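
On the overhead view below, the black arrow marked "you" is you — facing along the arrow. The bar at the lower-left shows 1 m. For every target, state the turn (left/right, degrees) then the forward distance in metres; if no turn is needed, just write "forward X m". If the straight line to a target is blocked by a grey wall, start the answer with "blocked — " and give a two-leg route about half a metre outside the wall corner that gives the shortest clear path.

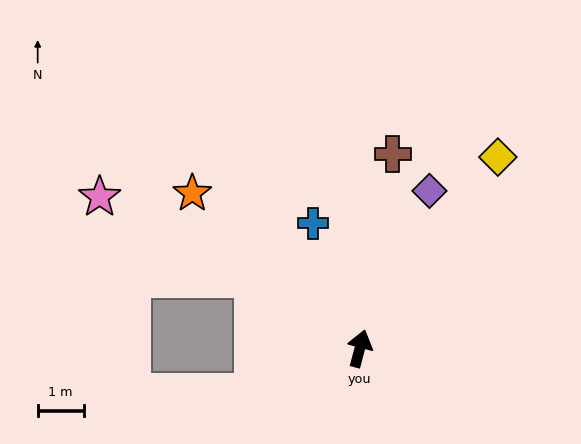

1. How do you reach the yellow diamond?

turn right 21°, forward 5.1 m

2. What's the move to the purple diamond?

turn right 9°, forward 3.8 m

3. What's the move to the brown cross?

turn left 5°, forward 4.3 m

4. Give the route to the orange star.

turn left 62°, forward 5.0 m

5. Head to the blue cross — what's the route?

turn left 35°, forward 2.9 m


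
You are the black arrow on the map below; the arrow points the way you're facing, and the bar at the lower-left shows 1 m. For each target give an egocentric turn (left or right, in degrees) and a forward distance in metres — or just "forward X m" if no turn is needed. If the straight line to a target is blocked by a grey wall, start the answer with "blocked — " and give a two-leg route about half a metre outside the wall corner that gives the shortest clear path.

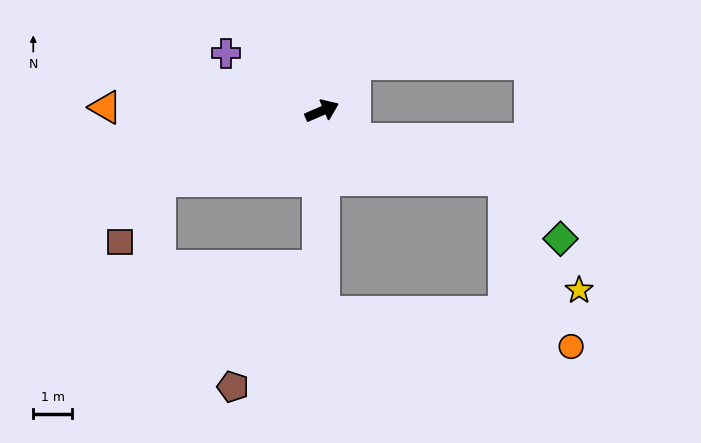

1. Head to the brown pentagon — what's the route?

blocked — turn right 115°, forward 4.0 m, then turn right 34°, forward 3.8 m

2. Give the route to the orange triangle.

turn left 156°, forward 5.6 m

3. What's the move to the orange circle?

blocked — turn right 113°, forward 5.2 m, then turn left 82°, forward 6.5 m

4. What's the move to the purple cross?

turn left 126°, forward 2.9 m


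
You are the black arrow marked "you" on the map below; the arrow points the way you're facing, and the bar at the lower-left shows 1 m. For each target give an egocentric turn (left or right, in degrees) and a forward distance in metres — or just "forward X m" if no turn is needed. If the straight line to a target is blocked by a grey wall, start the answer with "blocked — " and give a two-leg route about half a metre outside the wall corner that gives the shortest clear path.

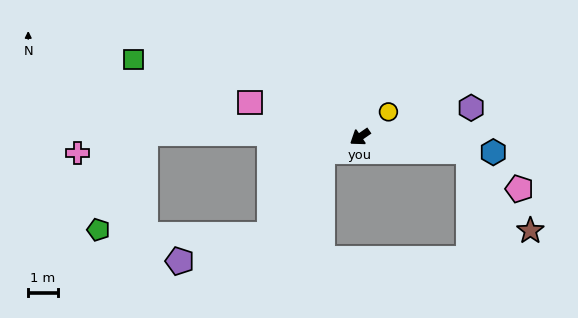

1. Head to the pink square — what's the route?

turn right 52°, forward 3.9 m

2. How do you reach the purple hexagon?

turn left 160°, forward 3.9 m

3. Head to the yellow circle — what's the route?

turn right 173°, forward 1.3 m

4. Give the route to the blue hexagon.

turn left 139°, forward 4.5 m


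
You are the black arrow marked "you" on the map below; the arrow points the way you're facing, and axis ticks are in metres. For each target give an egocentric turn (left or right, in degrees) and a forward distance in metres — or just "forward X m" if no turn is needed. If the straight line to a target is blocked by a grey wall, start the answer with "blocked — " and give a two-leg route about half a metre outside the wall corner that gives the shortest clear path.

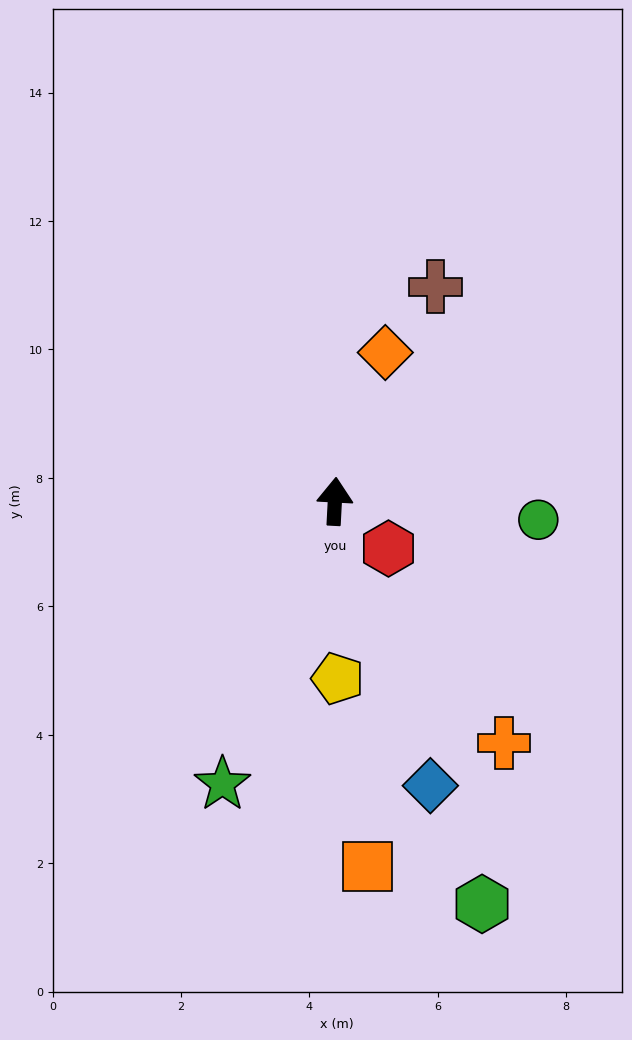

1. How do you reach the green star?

turn left 161°, forward 4.7 m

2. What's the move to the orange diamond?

turn right 16°, forward 2.4 m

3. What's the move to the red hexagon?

turn right 128°, forward 1.1 m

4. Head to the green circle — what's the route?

turn right 92°, forward 3.2 m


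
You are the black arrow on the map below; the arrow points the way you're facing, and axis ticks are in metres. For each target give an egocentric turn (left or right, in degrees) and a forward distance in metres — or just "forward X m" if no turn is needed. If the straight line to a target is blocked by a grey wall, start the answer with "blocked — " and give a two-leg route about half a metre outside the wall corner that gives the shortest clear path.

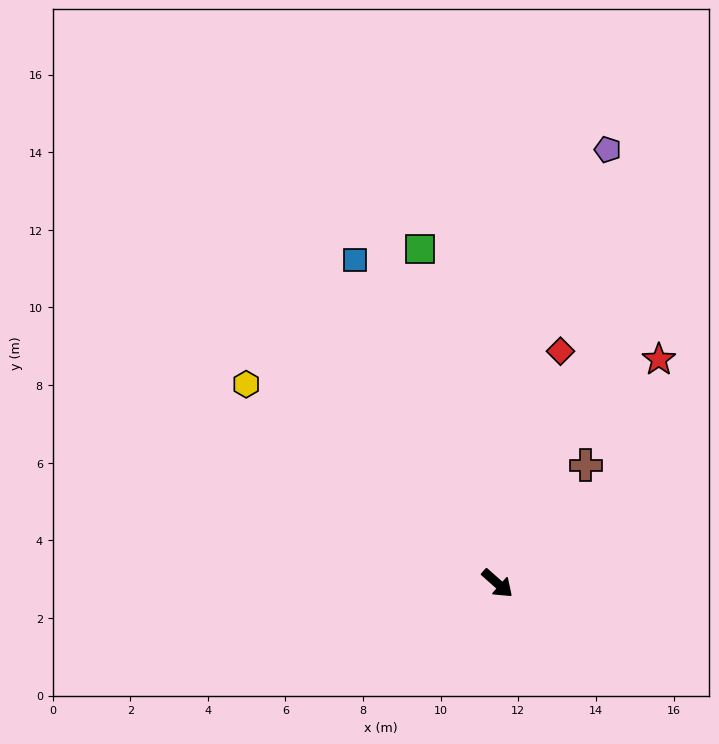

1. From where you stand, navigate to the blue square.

turn left 155°, forward 9.1 m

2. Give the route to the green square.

turn left 145°, forward 8.8 m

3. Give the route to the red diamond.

turn left 116°, forward 6.2 m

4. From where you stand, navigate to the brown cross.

turn left 95°, forward 3.8 m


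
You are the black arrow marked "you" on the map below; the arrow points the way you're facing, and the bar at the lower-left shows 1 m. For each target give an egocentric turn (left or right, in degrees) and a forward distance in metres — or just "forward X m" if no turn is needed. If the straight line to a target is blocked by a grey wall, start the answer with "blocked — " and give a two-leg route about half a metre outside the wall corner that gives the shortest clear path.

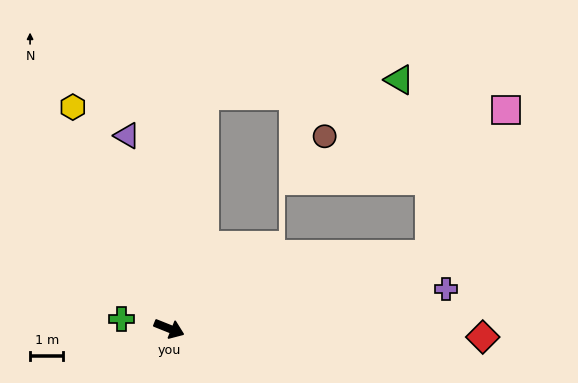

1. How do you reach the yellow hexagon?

turn left 135°, forward 7.3 m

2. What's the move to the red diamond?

turn left 20°, forward 9.4 m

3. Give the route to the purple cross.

turn left 30°, forward 8.4 m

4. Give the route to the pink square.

blocked — turn left 38°, forward 8.1 m, then turn left 46°, forward 4.9 m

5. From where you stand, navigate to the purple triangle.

turn left 124°, forward 5.9 m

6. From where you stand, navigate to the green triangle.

blocked — turn left 103°, forward 7.1 m, then turn right 76°, forward 5.9 m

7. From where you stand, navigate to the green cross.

turn right 170°, forward 1.5 m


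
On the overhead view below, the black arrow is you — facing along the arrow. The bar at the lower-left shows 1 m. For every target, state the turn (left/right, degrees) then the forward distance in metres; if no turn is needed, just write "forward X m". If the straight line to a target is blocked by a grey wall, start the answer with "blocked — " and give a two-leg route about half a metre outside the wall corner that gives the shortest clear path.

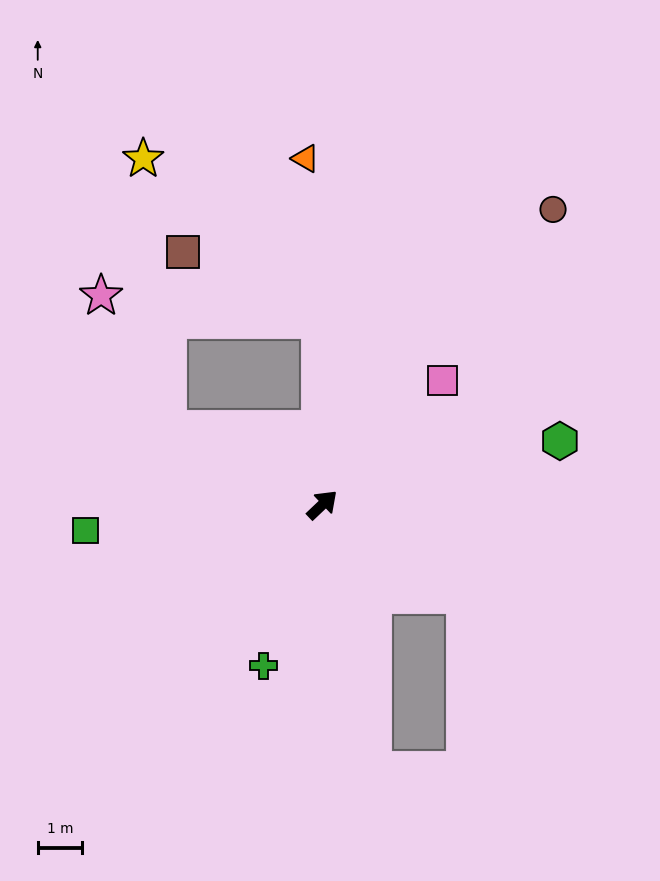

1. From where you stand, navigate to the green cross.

turn right 154°, forward 3.8 m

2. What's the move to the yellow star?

blocked — turn left 47°, forward 4.1 m, then turn left 47°, forward 5.4 m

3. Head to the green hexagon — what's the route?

turn right 28°, forward 5.5 m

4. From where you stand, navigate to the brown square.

blocked — turn left 47°, forward 4.1 m, then turn left 63°, forward 3.4 m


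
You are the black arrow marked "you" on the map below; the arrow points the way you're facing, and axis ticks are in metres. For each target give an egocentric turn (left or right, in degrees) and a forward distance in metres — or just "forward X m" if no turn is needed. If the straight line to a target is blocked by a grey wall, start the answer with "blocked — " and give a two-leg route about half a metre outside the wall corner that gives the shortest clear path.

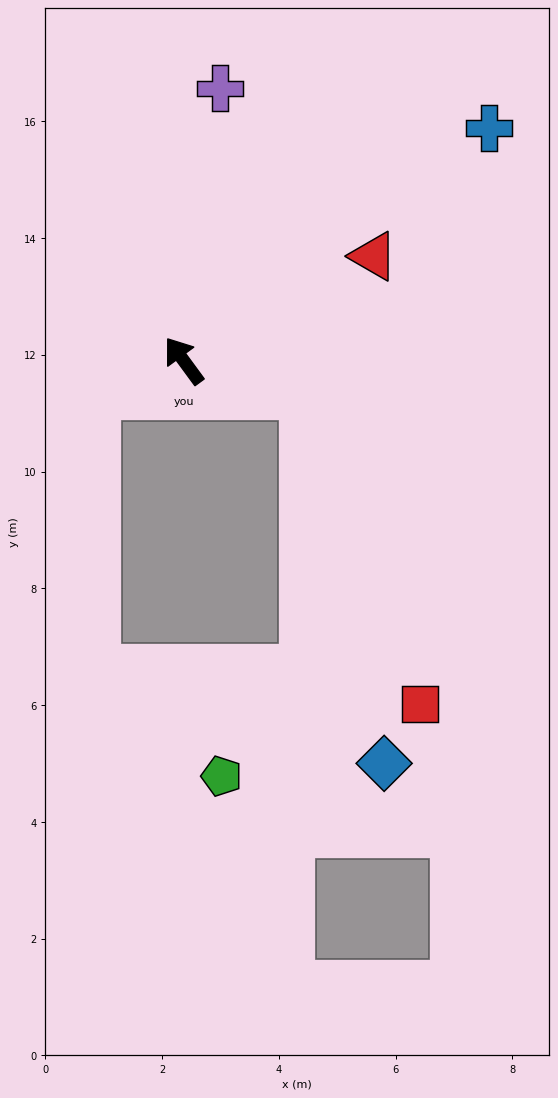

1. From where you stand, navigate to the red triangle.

turn right 97°, forward 3.7 m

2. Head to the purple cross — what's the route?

turn right 44°, forward 4.7 m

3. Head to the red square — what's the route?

blocked — turn right 142°, forward 2.2 m, then turn right 54°, forward 5.6 m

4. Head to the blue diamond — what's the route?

blocked — turn right 142°, forward 2.2 m, then turn right 62°, forward 6.5 m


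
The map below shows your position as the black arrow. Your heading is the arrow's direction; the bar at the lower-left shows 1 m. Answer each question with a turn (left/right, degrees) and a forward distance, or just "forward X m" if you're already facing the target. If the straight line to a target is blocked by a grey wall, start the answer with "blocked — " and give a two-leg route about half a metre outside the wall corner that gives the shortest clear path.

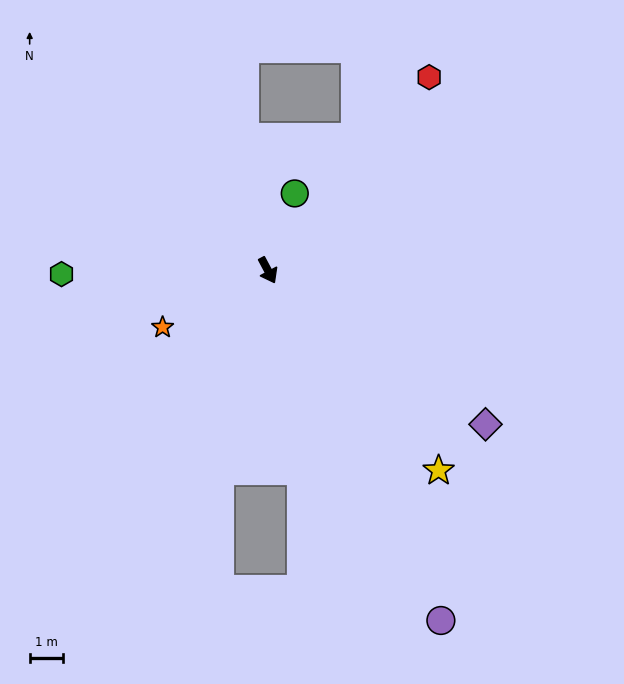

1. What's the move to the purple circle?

forward 11.6 m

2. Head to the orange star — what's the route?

turn right 90°, forward 3.6 m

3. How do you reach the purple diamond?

turn left 27°, forward 7.9 m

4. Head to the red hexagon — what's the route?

turn left 112°, forward 7.5 m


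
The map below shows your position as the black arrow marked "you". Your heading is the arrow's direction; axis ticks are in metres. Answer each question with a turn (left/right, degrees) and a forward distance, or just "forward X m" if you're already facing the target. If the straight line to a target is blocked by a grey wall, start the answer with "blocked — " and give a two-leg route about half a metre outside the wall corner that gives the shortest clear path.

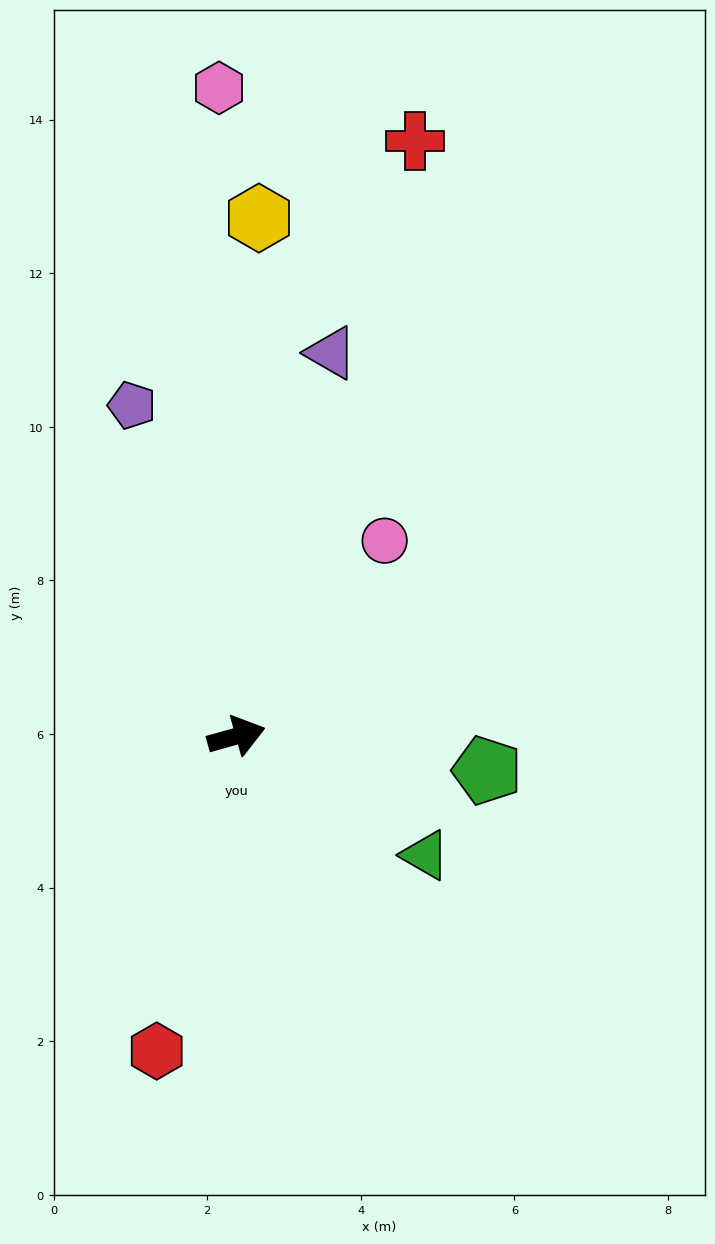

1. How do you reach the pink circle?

turn left 37°, forward 3.2 m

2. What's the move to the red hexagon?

turn right 120°, forward 4.2 m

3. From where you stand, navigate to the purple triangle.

turn left 60°, forward 5.1 m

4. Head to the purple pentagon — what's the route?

turn left 92°, forward 4.5 m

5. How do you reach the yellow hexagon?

turn left 72°, forward 6.8 m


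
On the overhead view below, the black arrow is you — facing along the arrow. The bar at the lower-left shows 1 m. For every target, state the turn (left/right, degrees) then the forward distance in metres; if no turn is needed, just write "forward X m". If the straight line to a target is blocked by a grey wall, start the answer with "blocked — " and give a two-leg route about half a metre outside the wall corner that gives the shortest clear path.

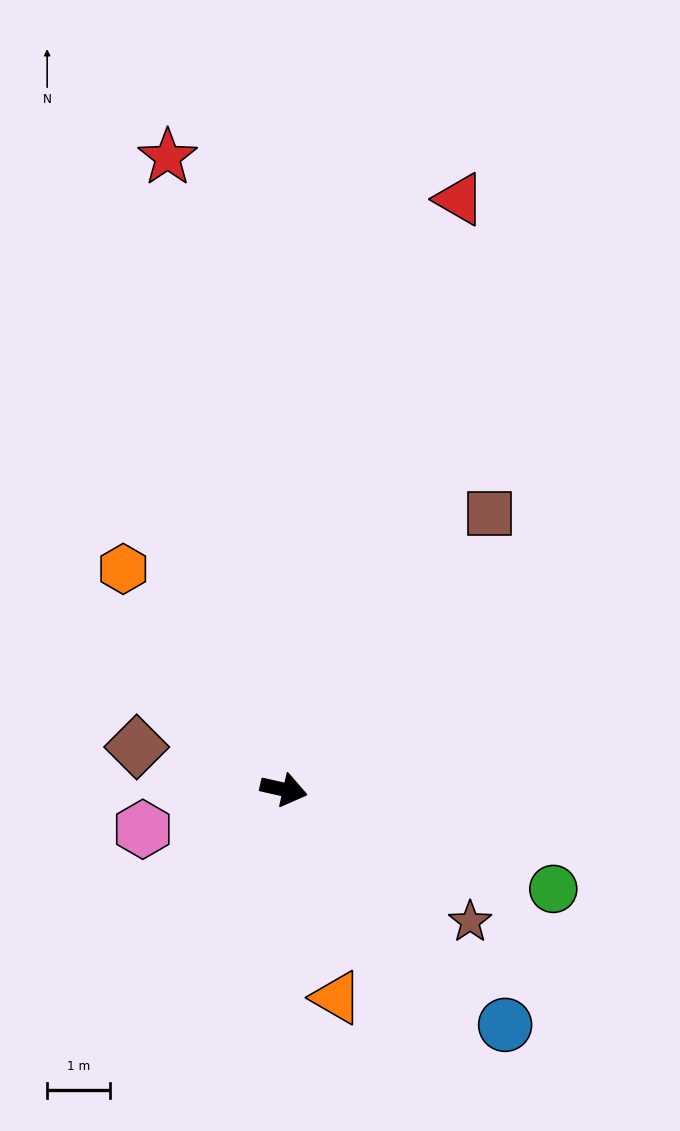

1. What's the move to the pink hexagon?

turn right 152°, forward 2.3 m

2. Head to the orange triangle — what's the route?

turn right 63°, forward 3.4 m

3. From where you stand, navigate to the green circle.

turn right 8°, forward 4.6 m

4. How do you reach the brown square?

turn left 66°, forward 5.5 m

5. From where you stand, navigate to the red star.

turn left 113°, forward 10.3 m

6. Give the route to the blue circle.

turn right 34°, forward 5.2 m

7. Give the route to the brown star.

turn right 23°, forward 3.7 m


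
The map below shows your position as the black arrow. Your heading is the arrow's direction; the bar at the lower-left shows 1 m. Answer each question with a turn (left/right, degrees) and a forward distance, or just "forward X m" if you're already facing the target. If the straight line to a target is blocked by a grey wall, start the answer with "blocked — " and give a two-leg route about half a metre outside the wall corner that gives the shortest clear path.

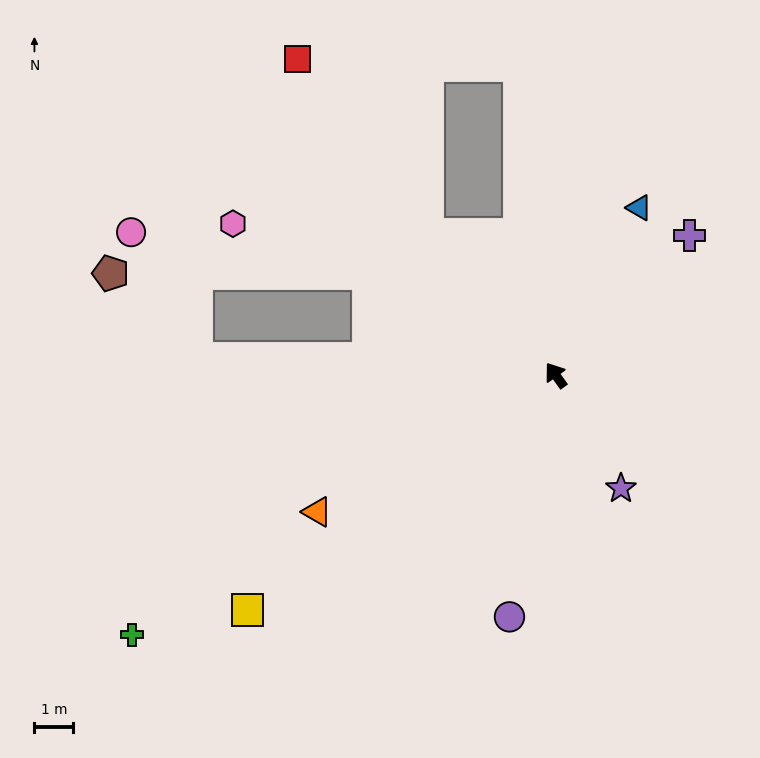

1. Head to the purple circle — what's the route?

turn left 134°, forward 6.3 m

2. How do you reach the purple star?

turn left 174°, forward 3.3 m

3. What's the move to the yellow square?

turn left 92°, forward 9.9 m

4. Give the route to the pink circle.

blocked — turn left 26°, forward 5.5 m, then turn left 18°, forward 6.2 m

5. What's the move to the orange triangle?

turn left 84°, forward 7.0 m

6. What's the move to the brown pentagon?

blocked — turn left 26°, forward 5.5 m, then turn left 28°, forward 6.6 m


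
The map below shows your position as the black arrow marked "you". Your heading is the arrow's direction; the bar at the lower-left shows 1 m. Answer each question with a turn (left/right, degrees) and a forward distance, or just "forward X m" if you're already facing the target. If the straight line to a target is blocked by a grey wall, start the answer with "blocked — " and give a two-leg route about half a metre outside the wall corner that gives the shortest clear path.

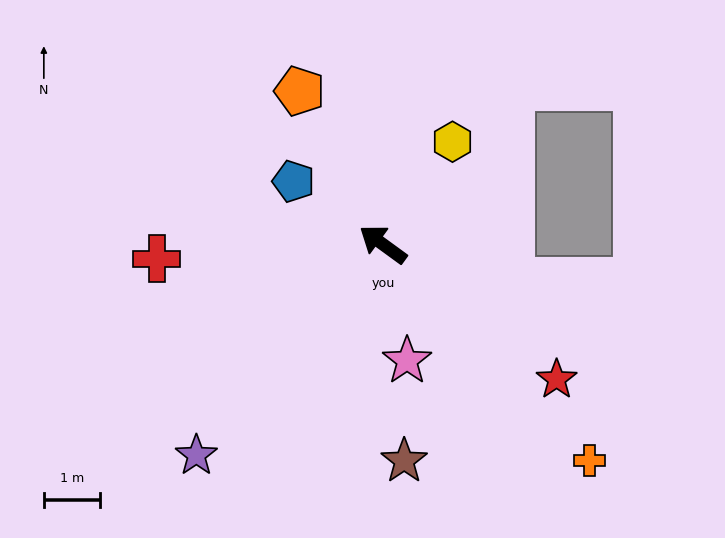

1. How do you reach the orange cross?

turn left 170°, forward 5.3 m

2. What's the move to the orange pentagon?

turn right 25°, forward 3.1 m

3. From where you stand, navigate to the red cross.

turn left 40°, forward 4.0 m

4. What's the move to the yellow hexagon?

turn right 88°, forward 2.2 m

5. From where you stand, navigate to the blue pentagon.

forward 1.9 m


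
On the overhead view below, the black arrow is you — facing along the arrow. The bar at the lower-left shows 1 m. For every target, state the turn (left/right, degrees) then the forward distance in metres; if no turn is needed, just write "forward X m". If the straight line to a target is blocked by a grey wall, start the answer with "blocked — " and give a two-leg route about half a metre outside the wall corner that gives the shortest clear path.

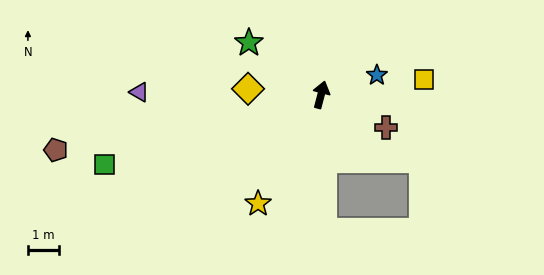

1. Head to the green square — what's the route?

turn left 123°, forward 7.3 m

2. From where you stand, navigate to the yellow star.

turn left 165°, forward 4.0 m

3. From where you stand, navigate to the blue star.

turn right 56°, forward 1.9 m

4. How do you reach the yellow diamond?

turn left 100°, forward 2.4 m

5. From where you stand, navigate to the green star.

turn left 69°, forward 2.9 m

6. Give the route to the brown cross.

turn right 102°, forward 2.3 m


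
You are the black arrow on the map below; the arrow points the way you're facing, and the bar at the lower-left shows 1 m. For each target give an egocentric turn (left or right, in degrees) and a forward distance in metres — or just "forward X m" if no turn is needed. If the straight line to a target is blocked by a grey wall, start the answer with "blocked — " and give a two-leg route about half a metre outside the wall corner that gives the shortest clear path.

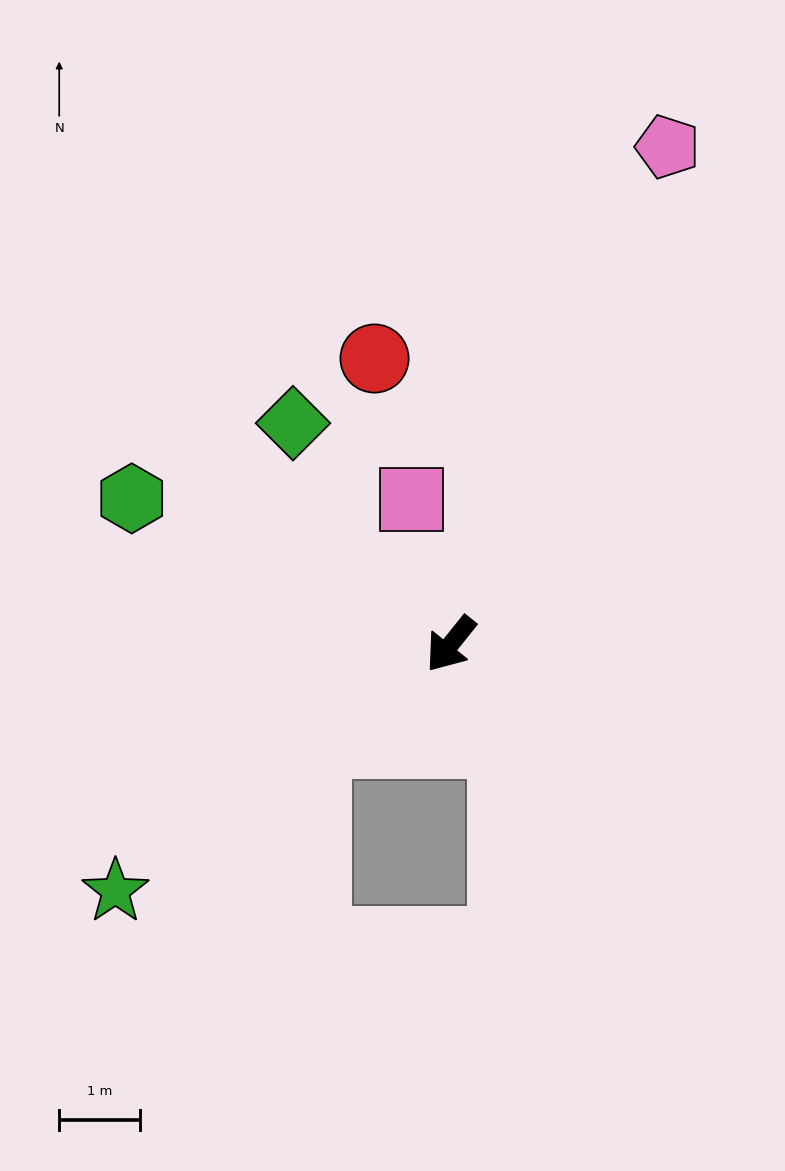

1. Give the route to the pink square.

turn right 126°, forward 1.8 m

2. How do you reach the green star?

turn right 15°, forward 5.1 m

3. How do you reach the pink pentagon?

turn right 165°, forward 6.7 m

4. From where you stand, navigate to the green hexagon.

turn right 76°, forward 4.3 m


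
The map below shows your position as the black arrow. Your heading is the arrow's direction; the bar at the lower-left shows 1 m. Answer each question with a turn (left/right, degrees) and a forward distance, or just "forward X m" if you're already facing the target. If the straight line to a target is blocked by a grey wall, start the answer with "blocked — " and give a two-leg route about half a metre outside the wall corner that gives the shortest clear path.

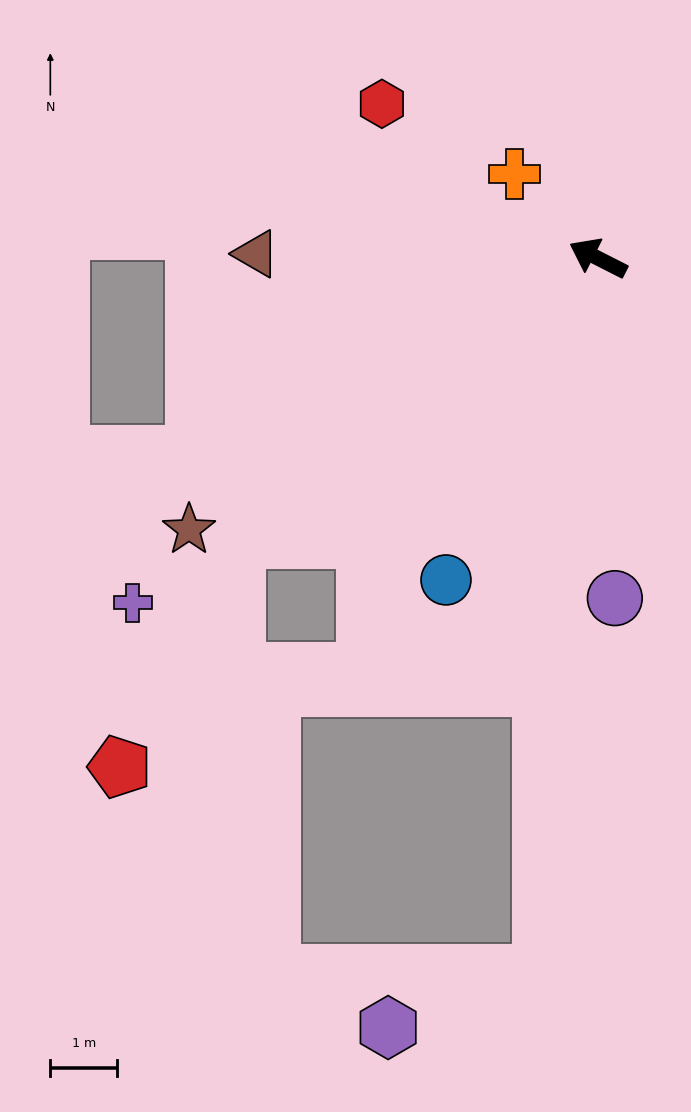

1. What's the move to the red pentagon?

blocked — turn left 65°, forward 6.8 m, then turn left 25°, forward 3.8 m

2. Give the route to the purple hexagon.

blocked — turn left 112°, forward 10.7 m, then turn right 65°, forward 2.4 m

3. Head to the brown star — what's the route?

turn left 61°, forward 7.3 m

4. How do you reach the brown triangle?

turn left 26°, forward 5.1 m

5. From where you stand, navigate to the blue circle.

turn left 92°, forward 5.3 m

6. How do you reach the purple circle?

turn left 120°, forward 5.1 m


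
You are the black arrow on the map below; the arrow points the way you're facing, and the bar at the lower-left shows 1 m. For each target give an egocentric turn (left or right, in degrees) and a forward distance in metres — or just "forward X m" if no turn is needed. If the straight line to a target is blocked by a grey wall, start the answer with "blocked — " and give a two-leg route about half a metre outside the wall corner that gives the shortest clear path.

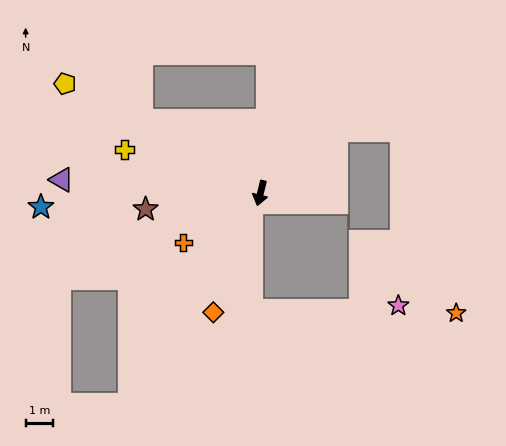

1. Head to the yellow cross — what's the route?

turn right 94°, forward 5.1 m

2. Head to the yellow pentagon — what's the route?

turn right 105°, forward 8.0 m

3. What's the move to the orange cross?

turn right 44°, forward 3.3 m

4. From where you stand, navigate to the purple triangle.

turn right 80°, forward 7.2 m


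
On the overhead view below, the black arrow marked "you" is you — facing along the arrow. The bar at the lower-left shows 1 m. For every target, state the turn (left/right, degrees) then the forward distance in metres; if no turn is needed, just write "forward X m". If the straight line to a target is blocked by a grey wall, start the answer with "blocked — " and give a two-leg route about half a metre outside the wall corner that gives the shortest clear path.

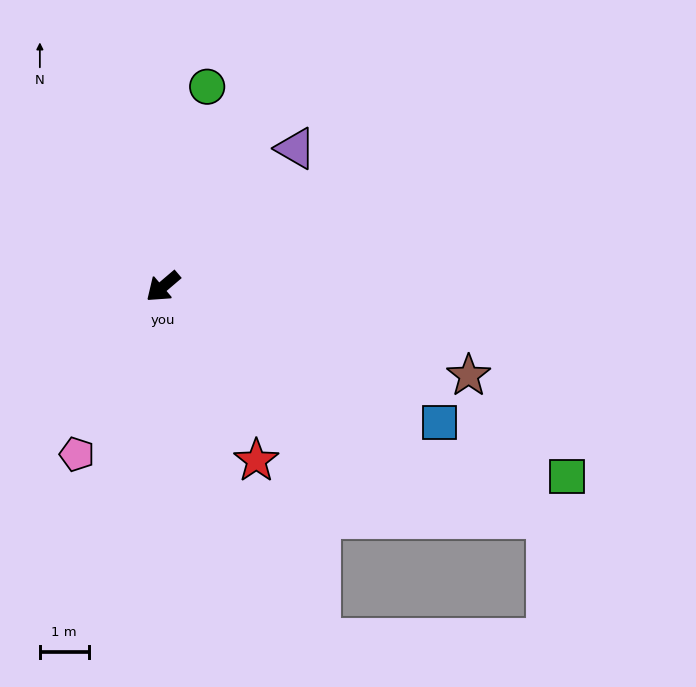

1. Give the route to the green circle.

turn right 143°, forward 4.2 m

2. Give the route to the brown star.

turn left 123°, forward 6.5 m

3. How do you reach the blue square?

turn left 113°, forward 6.3 m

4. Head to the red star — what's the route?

turn left 78°, forward 4.1 m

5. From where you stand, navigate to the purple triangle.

turn right 174°, forward 3.9 m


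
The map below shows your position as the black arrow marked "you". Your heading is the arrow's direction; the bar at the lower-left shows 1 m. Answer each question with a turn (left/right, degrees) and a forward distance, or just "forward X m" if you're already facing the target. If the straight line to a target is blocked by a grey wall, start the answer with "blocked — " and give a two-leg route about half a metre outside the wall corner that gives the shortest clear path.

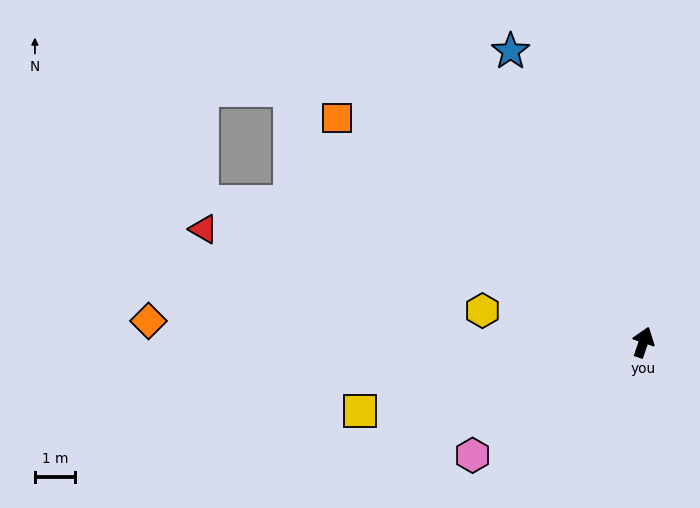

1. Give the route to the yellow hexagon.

turn left 98°, forward 4.1 m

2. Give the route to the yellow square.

turn left 123°, forward 7.3 m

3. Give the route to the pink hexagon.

turn left 142°, forward 5.1 m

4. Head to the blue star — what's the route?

turn left 43°, forward 8.0 m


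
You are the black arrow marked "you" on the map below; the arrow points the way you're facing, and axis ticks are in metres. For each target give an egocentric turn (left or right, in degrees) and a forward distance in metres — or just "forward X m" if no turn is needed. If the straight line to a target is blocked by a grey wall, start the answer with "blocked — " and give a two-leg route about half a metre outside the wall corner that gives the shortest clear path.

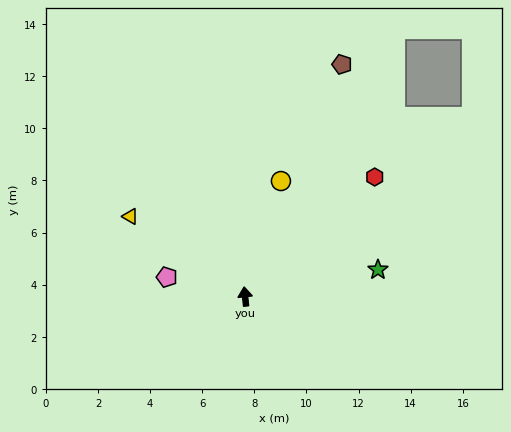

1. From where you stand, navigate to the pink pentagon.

turn left 70°, forward 3.1 m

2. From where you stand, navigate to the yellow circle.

turn right 23°, forward 4.6 m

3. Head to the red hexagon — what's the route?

turn right 53°, forward 6.8 m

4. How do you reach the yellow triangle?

turn left 49°, forward 5.4 m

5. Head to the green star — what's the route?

turn right 85°, forward 5.2 m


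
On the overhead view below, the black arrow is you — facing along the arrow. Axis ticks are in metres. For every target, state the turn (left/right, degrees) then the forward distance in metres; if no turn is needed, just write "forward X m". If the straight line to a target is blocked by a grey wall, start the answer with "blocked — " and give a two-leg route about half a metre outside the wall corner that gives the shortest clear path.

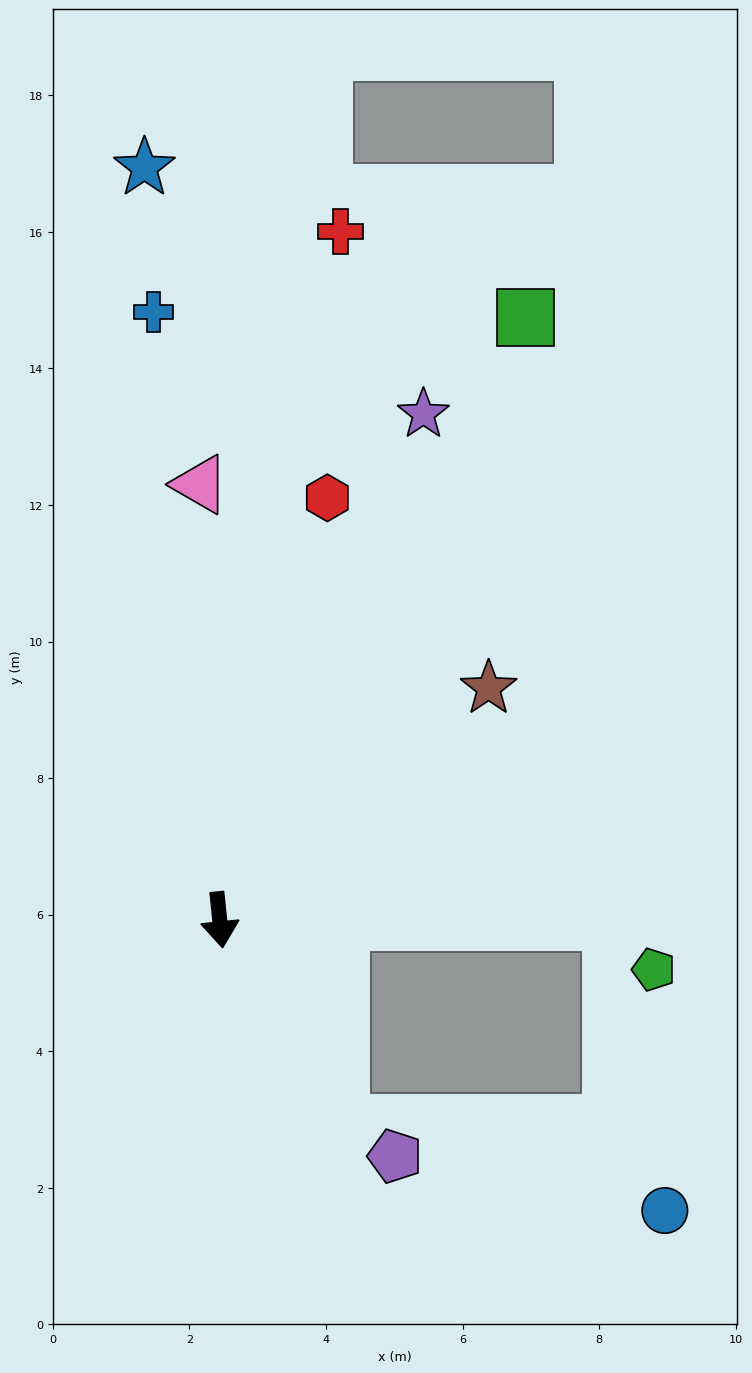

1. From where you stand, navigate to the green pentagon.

blocked — turn left 84°, forward 5.7 m, then turn right 49°, forward 0.9 m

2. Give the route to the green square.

turn left 147°, forward 9.9 m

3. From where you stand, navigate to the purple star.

turn left 152°, forward 8.0 m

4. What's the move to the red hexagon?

turn left 160°, forward 6.4 m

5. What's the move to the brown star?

turn left 125°, forward 5.2 m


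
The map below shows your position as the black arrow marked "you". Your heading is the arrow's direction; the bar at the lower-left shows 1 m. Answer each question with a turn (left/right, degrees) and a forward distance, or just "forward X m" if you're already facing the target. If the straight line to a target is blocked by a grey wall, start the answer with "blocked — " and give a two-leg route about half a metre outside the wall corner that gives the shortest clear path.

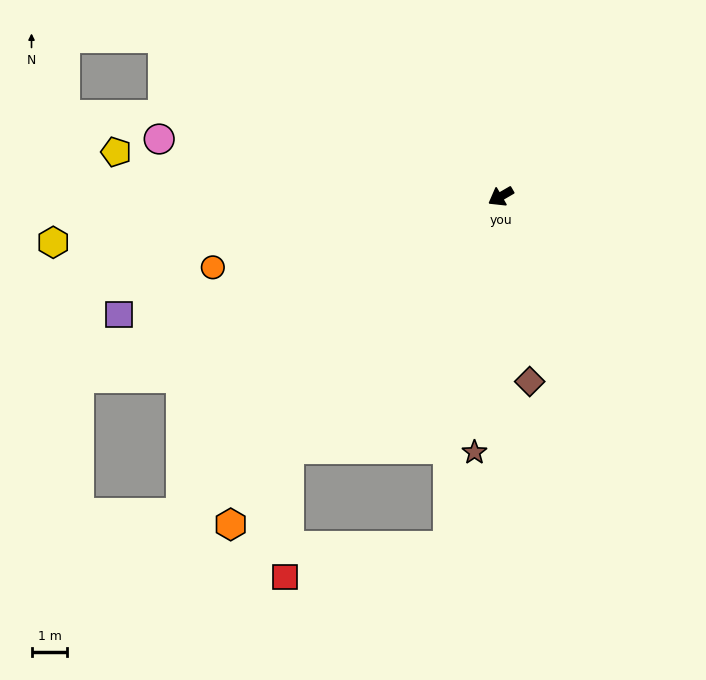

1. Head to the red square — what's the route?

blocked — turn left 20°, forward 9.2 m, then turn left 38°, forward 3.6 m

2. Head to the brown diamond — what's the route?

turn left 69°, forward 5.2 m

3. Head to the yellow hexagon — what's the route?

turn right 24°, forward 12.5 m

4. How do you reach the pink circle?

turn right 40°, forward 9.6 m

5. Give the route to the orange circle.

turn right 16°, forward 8.2 m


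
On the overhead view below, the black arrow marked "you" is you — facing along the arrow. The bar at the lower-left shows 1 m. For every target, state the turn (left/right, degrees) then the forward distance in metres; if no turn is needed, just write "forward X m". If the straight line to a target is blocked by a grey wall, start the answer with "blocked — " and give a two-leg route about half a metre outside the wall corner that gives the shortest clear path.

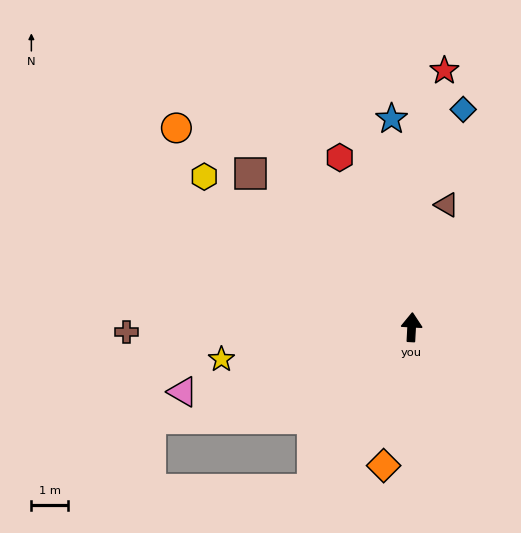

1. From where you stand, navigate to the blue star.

turn left 9°, forward 5.7 m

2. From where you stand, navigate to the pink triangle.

turn left 109°, forward 6.4 m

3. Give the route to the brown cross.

turn left 94°, forward 7.7 m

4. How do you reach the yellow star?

turn left 103°, forward 5.2 m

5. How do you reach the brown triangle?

turn right 13°, forward 3.4 m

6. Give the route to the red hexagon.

turn left 26°, forward 5.0 m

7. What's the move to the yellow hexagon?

turn left 57°, forward 6.9 m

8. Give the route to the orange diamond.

turn left 172°, forward 3.8 m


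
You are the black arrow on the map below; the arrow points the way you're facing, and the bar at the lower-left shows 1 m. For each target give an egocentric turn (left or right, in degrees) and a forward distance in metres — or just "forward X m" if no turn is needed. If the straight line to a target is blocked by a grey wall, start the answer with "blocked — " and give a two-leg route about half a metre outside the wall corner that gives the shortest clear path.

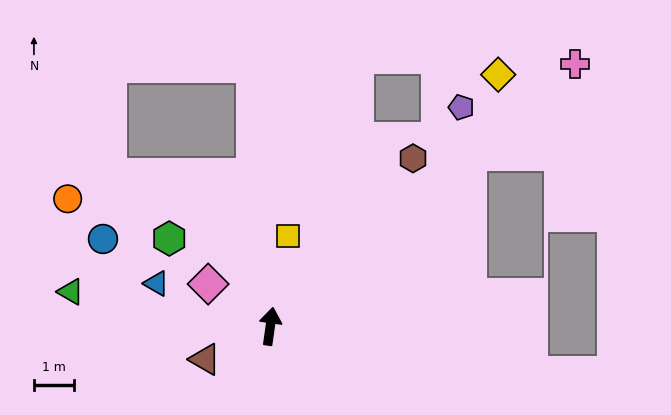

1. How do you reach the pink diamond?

turn left 64°, forward 1.9 m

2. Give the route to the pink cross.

turn right 41°, forward 10.0 m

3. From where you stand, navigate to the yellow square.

turn right 3°, forward 2.3 m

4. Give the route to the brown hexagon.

turn right 32°, forward 5.5 m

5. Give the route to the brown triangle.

turn left 125°, forward 1.8 m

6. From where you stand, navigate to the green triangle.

turn left 88°, forward 5.1 m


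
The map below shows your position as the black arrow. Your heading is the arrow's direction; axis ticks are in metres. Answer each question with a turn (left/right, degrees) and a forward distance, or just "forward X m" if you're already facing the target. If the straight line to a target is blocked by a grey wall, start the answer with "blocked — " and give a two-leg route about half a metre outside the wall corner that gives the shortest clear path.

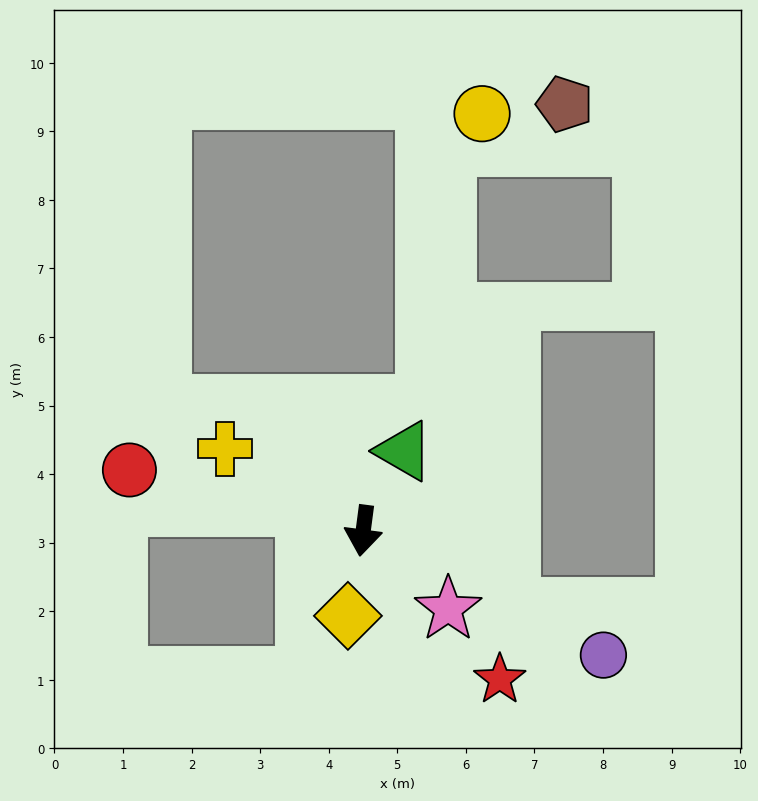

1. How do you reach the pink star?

turn left 55°, forward 1.7 m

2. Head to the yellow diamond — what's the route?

turn right 3°, forward 1.3 m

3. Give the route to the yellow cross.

turn right 113°, forward 2.3 m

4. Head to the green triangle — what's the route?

turn left 160°, forward 1.3 m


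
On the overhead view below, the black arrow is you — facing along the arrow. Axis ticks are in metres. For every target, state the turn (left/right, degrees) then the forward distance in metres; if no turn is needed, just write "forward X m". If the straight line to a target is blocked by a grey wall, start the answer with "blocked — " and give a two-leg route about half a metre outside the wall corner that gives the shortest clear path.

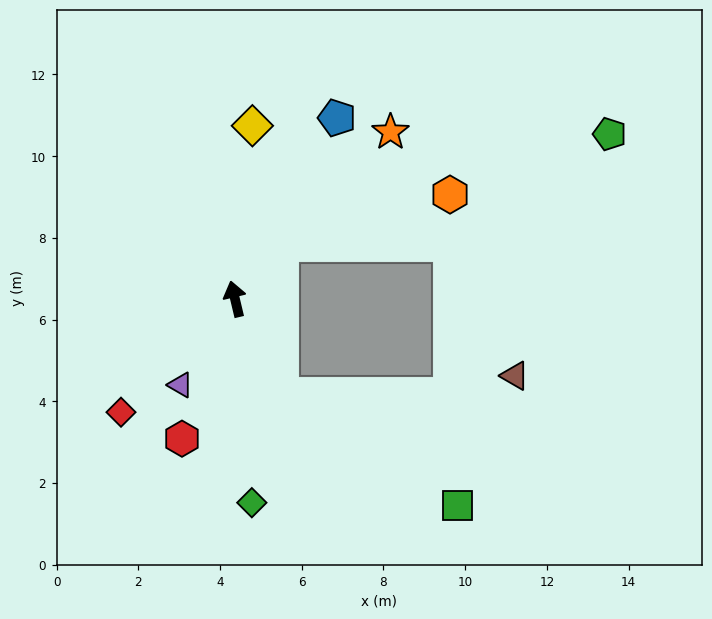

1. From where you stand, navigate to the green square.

blocked — turn right 168°, forward 2.6 m, then turn left 32°, forward 5.1 m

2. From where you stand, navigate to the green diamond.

turn left 171°, forward 5.0 m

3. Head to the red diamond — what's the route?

turn left 121°, forward 3.9 m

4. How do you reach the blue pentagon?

turn right 43°, forward 5.1 m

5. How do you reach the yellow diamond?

turn right 19°, forward 4.3 m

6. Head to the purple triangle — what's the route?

turn left 134°, forward 2.5 m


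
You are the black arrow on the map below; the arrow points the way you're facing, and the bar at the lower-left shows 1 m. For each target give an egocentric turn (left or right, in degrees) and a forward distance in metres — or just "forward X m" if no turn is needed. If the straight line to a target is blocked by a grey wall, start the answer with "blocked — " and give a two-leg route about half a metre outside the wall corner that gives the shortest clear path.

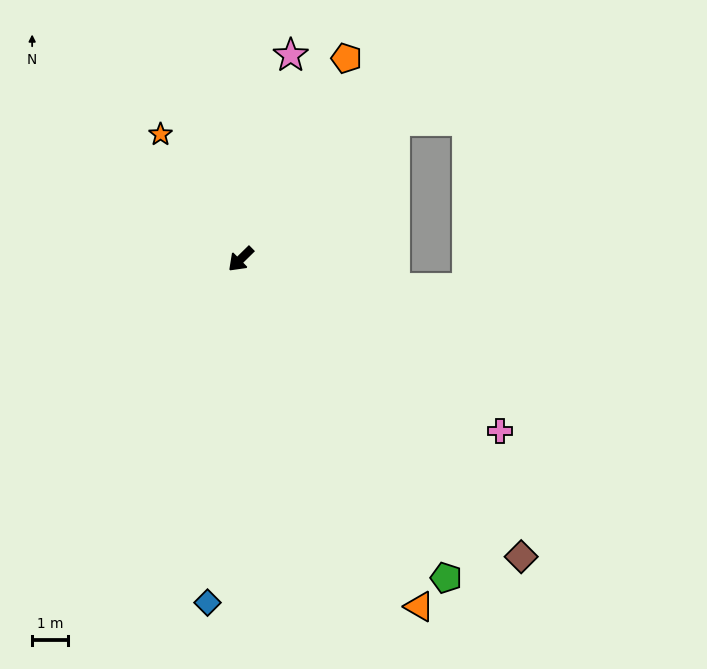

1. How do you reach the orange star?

turn right 102°, forward 4.2 m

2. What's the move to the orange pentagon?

turn right 162°, forward 6.4 m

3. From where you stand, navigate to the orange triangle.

turn left 73°, forward 11.0 m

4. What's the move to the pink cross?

turn left 102°, forward 8.8 m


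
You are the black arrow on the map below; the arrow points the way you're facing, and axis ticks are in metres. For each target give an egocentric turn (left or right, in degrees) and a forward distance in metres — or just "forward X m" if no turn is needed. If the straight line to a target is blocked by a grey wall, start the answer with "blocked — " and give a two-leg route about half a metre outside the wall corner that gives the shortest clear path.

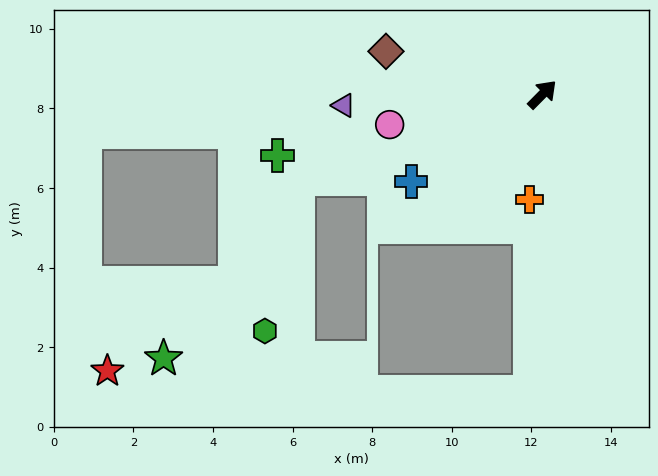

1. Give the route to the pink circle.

turn left 146°, forward 3.9 m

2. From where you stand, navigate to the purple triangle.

turn left 138°, forward 5.0 m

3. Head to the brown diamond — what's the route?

turn left 119°, forward 4.1 m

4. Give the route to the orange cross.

turn right 142°, forward 2.7 m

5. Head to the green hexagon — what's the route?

blocked — turn left 154°, forward 6.5 m, then turn left 58°, forward 3.9 m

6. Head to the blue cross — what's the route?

turn left 168°, forward 4.0 m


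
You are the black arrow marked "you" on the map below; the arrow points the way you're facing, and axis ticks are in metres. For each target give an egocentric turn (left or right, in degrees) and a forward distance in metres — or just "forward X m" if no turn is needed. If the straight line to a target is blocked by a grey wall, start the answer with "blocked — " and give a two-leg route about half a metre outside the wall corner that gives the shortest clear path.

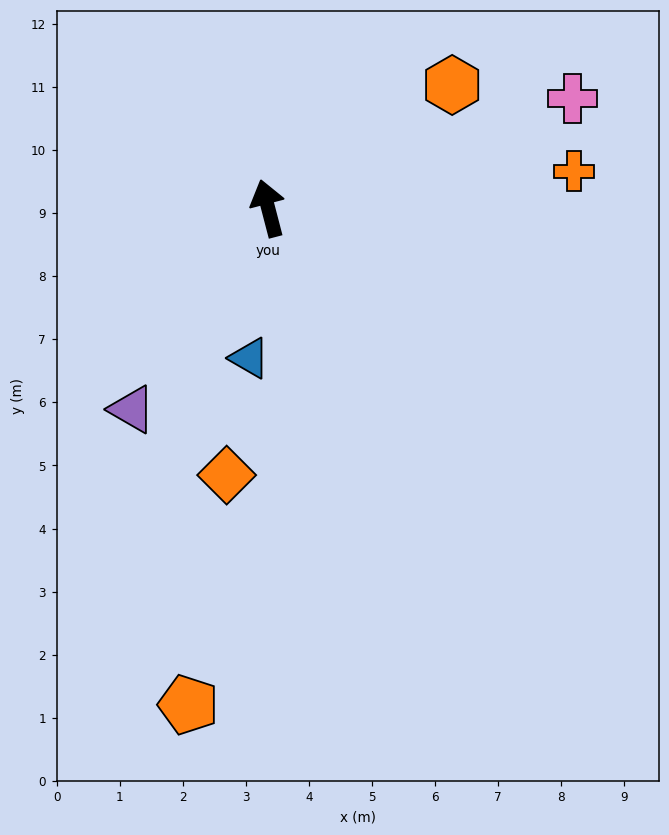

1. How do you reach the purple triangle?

turn left 131°, forward 3.9 m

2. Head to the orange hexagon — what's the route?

turn right 71°, forward 3.5 m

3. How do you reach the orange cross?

turn right 98°, forward 4.9 m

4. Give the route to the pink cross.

turn right 85°, forward 5.1 m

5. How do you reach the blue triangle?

turn left 158°, forward 2.4 m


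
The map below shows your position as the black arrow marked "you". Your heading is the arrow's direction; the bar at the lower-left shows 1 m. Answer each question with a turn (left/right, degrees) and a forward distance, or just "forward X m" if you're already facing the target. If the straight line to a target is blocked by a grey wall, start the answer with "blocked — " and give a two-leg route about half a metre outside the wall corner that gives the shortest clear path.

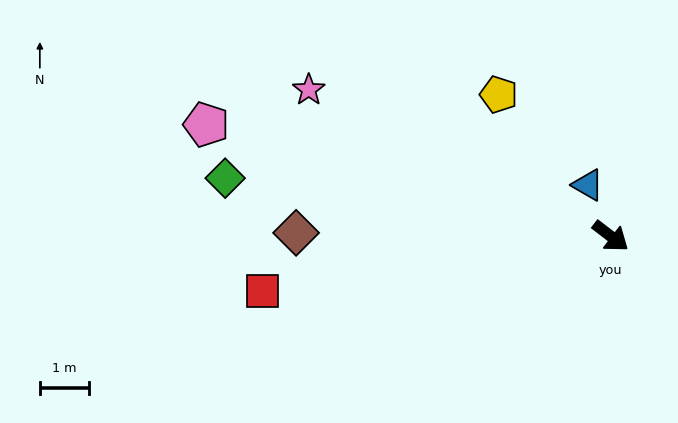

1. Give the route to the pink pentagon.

turn right 158°, forward 8.5 m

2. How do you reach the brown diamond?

turn right 143°, forward 6.4 m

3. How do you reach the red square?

turn right 134°, forward 7.1 m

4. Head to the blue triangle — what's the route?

turn left 152°, forward 1.1 m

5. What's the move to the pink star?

turn right 168°, forward 6.8 m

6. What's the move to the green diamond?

turn right 151°, forward 7.9 m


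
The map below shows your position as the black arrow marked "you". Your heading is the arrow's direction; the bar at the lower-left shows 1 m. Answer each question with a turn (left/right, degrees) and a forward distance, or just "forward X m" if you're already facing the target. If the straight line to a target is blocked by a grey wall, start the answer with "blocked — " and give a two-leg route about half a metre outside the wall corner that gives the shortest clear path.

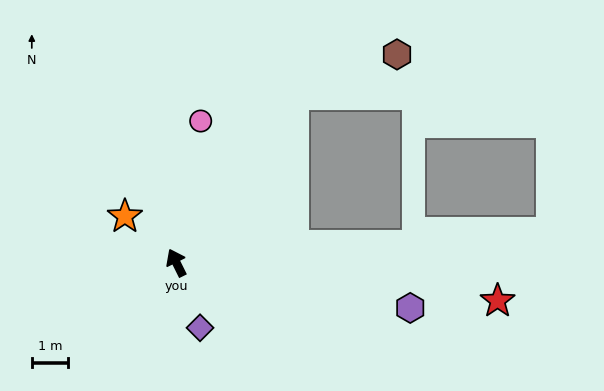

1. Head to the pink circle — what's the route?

turn right 36°, forward 4.0 m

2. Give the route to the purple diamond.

turn left 174°, forward 1.9 m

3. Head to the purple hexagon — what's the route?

turn right 127°, forward 6.6 m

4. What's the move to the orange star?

turn left 22°, forward 1.9 m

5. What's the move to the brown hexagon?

blocked — turn right 62°, forward 5.7 m, then turn right 33°, forward 3.1 m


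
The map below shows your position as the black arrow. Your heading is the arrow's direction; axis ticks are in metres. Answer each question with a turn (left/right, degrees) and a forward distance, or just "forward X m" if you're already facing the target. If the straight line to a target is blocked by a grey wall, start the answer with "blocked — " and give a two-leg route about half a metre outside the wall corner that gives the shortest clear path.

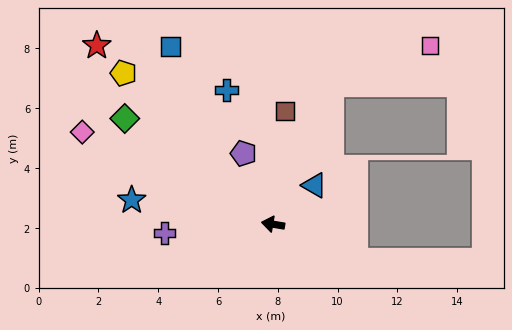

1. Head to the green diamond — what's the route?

turn right 26°, forward 6.1 m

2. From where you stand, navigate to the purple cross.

turn left 14°, forward 3.6 m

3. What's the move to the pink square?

blocked — turn right 103°, forward 5.1 m, then turn right 45°, forward 3.5 m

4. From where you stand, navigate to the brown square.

turn right 86°, forward 3.8 m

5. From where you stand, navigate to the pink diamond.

turn right 16°, forward 7.1 m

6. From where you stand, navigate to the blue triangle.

turn right 127°, forward 1.9 m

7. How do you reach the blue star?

forward 4.8 m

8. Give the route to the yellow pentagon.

turn right 36°, forward 7.1 m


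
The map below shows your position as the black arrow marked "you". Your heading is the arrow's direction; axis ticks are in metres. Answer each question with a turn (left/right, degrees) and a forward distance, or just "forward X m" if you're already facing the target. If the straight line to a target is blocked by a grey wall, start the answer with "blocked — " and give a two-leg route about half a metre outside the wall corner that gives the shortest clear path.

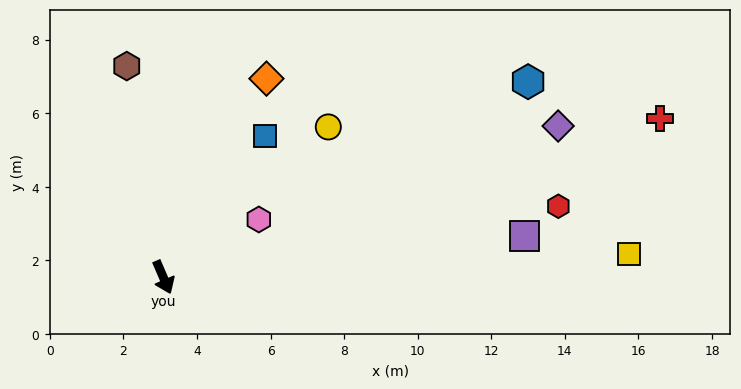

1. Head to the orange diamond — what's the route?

turn left 129°, forward 6.1 m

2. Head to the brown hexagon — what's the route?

turn left 166°, forward 5.8 m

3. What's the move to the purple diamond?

turn left 88°, forward 11.5 m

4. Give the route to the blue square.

turn left 121°, forward 4.7 m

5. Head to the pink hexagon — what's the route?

turn left 98°, forward 3.0 m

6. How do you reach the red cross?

turn left 84°, forward 14.2 m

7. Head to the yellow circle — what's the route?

turn left 109°, forward 6.1 m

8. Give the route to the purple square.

turn left 73°, forward 9.9 m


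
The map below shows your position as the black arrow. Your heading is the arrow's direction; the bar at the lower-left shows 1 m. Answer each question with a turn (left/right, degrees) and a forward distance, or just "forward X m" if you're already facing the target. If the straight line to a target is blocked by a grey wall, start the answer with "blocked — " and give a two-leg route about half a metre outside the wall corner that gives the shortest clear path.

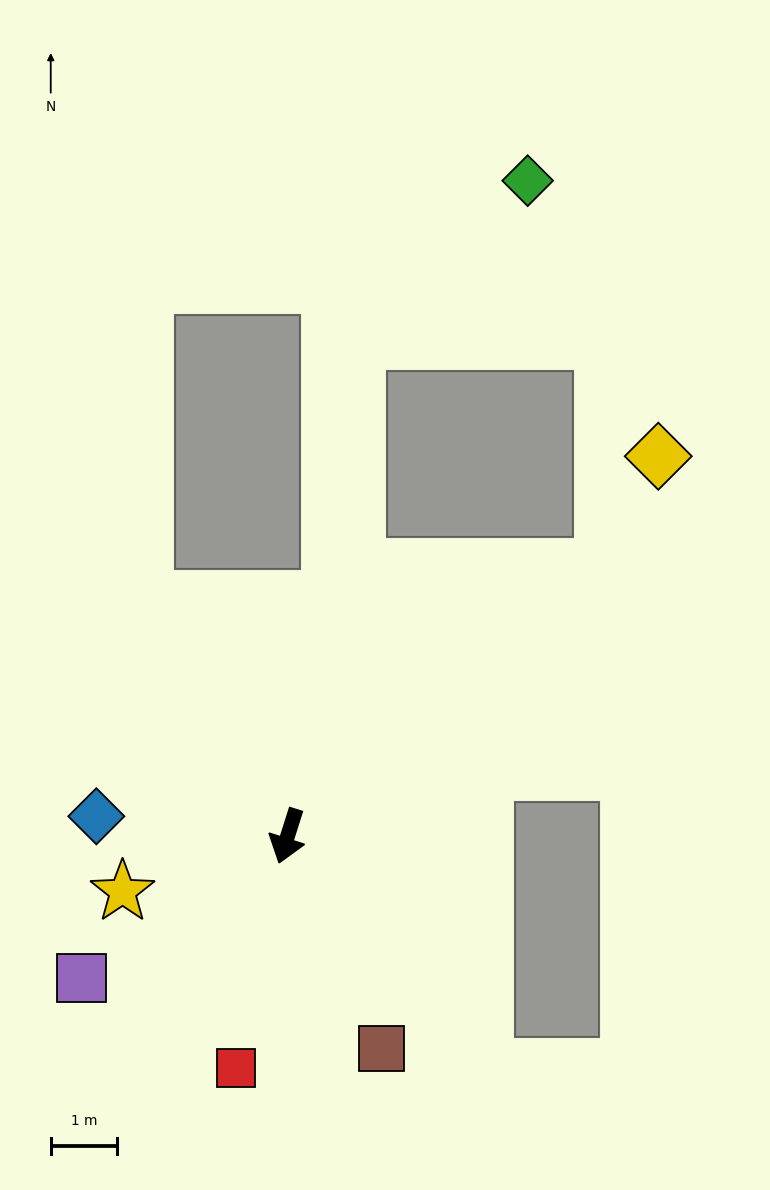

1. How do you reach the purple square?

turn right 38°, forward 3.8 m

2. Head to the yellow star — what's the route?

turn right 54°, forward 2.6 m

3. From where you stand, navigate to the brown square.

turn left 41°, forward 3.5 m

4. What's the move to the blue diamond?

turn right 78°, forward 2.9 m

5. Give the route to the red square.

turn left 5°, forward 3.6 m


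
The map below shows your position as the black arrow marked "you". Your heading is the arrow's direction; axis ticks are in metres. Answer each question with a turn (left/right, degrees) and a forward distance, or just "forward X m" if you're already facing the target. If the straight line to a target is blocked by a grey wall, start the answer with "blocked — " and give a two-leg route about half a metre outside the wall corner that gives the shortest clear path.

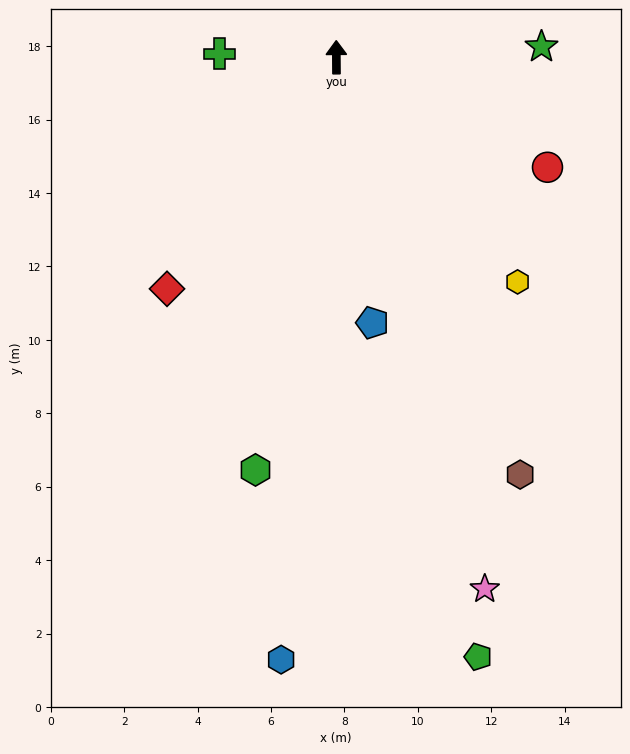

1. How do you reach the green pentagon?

turn right 167°, forward 16.8 m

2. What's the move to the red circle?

turn right 118°, forward 6.5 m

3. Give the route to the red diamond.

turn left 143°, forward 7.8 m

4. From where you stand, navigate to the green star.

turn right 87°, forward 5.6 m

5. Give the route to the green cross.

turn left 88°, forward 3.2 m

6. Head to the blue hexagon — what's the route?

turn left 174°, forward 16.5 m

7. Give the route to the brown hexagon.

turn right 157°, forward 12.4 m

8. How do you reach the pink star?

turn right 165°, forward 15.0 m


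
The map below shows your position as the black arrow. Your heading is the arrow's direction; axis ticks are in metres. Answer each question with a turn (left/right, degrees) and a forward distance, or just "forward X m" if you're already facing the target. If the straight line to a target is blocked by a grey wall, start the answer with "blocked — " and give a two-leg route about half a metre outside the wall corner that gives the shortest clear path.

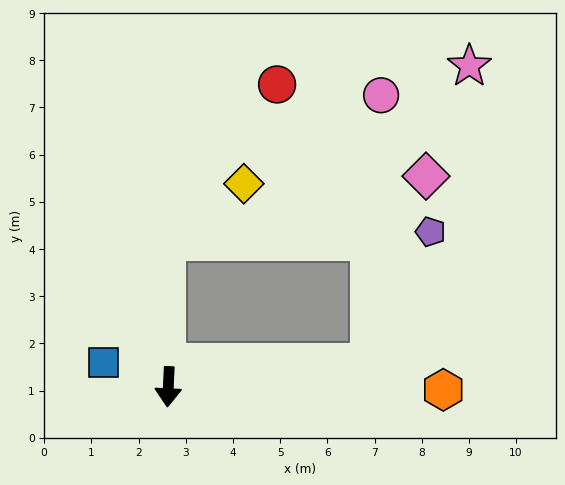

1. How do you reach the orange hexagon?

turn left 92°, forward 5.8 m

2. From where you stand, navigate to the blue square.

turn right 108°, forward 1.5 m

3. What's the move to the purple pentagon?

blocked — turn left 99°, forward 4.3 m, then turn left 59°, forward 3.1 m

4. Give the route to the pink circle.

blocked — turn left 99°, forward 4.3 m, then turn left 81°, forward 5.7 m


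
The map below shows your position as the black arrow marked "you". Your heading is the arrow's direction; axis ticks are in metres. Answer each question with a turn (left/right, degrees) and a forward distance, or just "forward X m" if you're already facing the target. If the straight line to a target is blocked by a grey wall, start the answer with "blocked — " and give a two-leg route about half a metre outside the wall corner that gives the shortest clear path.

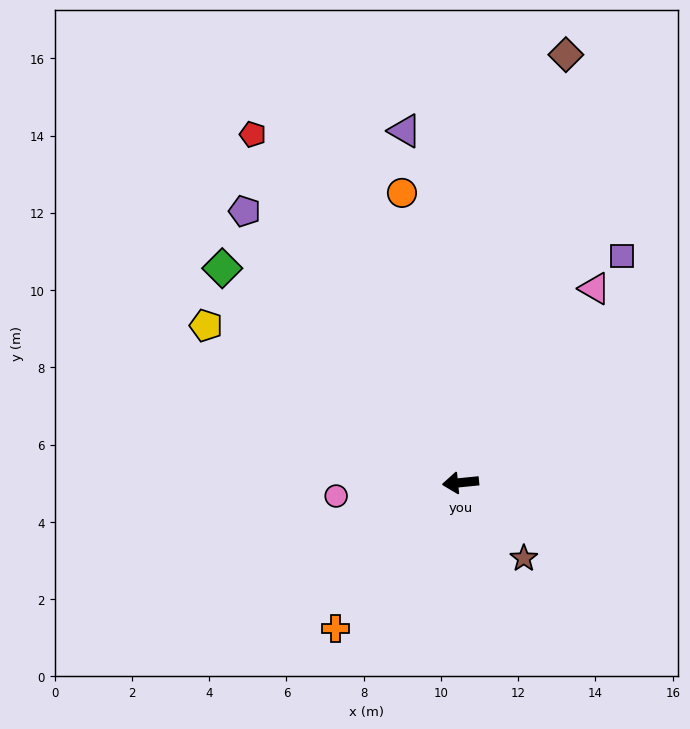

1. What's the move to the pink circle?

forward 3.2 m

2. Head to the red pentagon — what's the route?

turn right 65°, forward 10.5 m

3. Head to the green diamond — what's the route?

turn right 48°, forward 8.3 m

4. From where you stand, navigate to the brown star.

turn left 124°, forward 2.6 m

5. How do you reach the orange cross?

turn left 44°, forward 5.0 m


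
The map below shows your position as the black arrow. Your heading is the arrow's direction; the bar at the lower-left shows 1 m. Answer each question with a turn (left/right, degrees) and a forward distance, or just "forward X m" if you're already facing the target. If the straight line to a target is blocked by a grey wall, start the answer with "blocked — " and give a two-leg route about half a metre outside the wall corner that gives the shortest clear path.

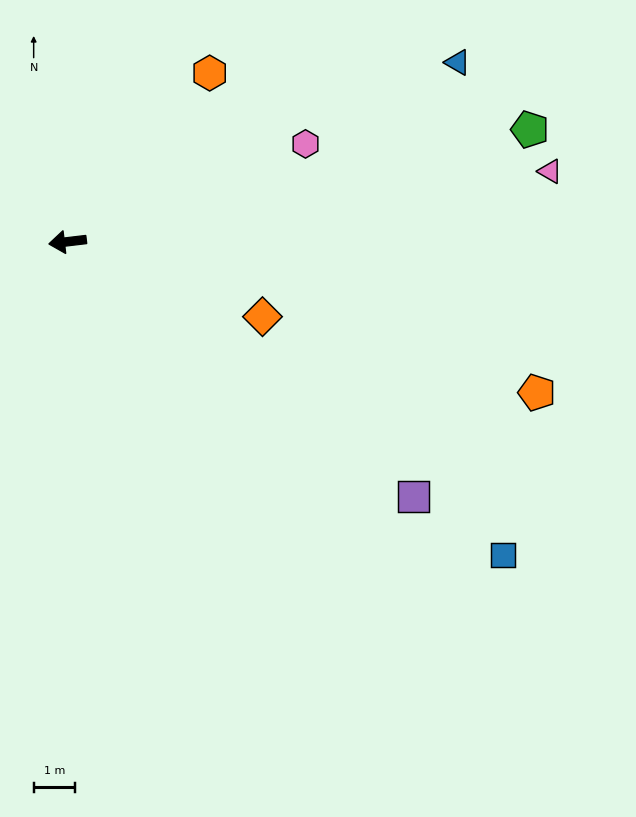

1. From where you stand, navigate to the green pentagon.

turn right 173°, forward 11.5 m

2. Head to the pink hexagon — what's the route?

turn right 164°, forward 6.2 m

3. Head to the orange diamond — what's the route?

turn left 152°, forward 5.1 m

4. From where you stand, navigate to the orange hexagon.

turn right 137°, forward 5.3 m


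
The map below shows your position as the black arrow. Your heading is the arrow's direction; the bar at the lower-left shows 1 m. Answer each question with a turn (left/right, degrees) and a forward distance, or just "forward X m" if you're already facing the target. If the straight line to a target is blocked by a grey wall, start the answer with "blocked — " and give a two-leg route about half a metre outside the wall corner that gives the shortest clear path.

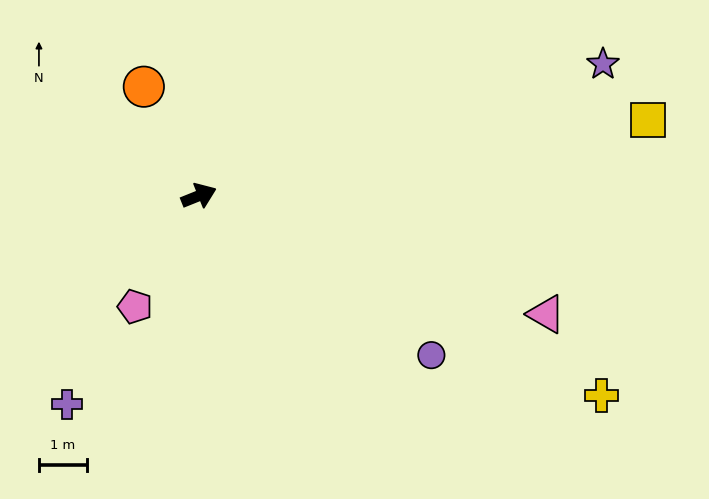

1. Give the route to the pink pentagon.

turn right 142°, forward 2.7 m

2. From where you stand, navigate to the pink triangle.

turn right 41°, forward 7.7 m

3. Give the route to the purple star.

turn right 4°, forward 8.9 m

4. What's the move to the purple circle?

turn right 56°, forward 5.9 m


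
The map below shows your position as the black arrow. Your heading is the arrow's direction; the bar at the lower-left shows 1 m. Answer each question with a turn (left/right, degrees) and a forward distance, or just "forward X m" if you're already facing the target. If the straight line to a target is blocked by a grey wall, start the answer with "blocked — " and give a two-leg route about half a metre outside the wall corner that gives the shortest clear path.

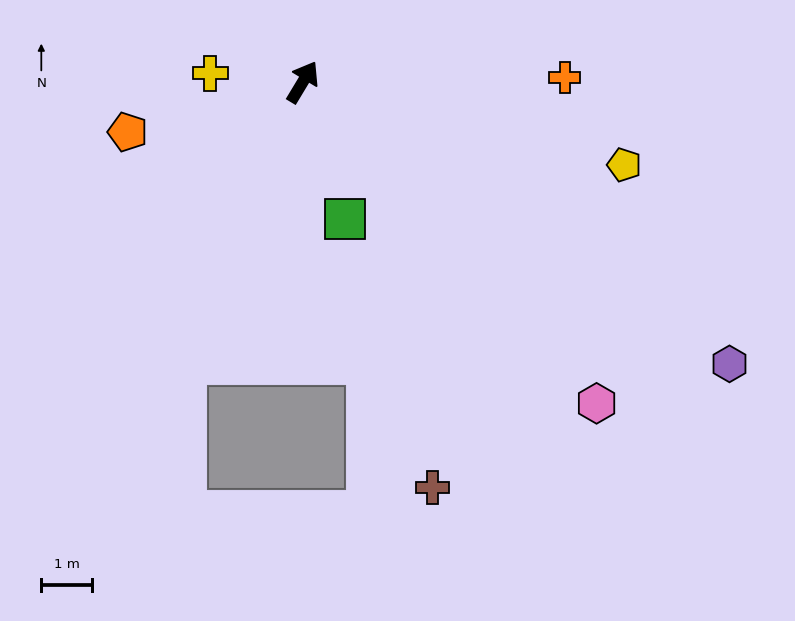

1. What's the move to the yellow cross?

turn left 116°, forward 1.8 m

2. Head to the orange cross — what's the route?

turn right 58°, forward 5.1 m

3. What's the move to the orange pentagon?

turn left 137°, forward 3.6 m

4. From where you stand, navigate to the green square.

turn right 132°, forward 2.8 m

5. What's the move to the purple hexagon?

turn right 92°, forward 10.0 m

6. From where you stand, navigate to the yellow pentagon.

turn right 73°, forward 6.5 m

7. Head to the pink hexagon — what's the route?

turn right 107°, forward 8.5 m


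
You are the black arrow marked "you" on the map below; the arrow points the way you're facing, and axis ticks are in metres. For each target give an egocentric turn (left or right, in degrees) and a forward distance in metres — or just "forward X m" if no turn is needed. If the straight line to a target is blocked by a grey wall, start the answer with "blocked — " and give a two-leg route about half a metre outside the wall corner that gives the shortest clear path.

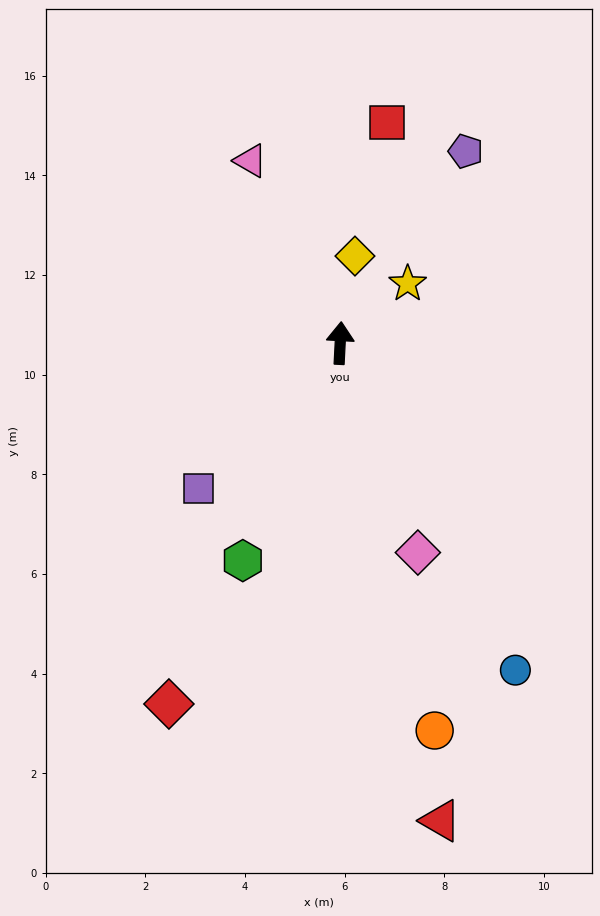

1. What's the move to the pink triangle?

turn left 29°, forward 4.1 m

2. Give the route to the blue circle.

turn right 149°, forward 7.4 m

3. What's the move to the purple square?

turn left 139°, forward 4.1 m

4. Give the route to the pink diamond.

turn right 157°, forward 4.5 m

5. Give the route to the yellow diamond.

turn right 7°, forward 1.8 m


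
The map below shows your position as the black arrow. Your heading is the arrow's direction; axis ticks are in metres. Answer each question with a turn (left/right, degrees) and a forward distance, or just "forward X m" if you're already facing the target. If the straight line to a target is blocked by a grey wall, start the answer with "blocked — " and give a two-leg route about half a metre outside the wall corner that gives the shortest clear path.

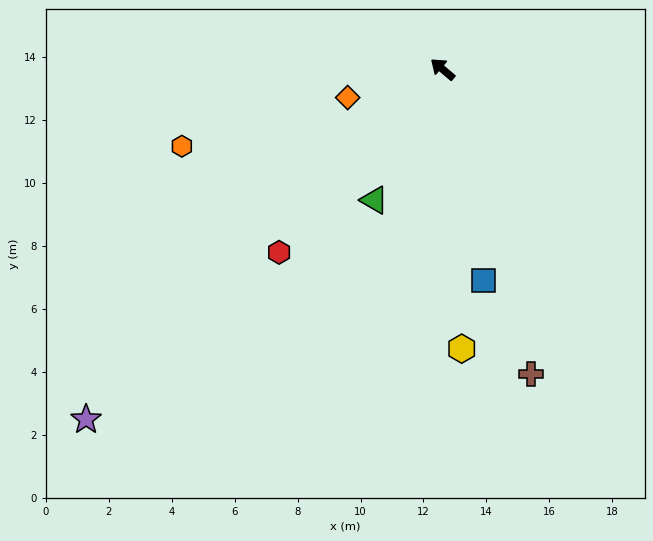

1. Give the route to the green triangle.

turn left 103°, forward 4.7 m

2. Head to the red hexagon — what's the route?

turn left 89°, forward 7.8 m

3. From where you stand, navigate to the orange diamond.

turn left 57°, forward 3.1 m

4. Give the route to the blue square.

turn left 141°, forward 6.8 m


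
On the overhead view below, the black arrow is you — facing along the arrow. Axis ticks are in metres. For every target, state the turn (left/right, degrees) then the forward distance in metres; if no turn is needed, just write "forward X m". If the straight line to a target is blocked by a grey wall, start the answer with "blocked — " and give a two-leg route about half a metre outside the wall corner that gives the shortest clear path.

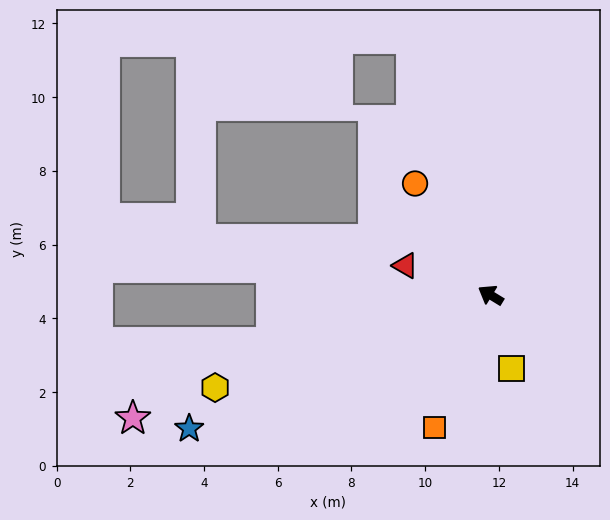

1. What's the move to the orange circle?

turn right 24°, forward 3.7 m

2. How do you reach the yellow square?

turn left 138°, forward 2.1 m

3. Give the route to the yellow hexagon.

turn left 50°, forward 7.9 m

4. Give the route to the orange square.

turn left 98°, forward 3.9 m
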